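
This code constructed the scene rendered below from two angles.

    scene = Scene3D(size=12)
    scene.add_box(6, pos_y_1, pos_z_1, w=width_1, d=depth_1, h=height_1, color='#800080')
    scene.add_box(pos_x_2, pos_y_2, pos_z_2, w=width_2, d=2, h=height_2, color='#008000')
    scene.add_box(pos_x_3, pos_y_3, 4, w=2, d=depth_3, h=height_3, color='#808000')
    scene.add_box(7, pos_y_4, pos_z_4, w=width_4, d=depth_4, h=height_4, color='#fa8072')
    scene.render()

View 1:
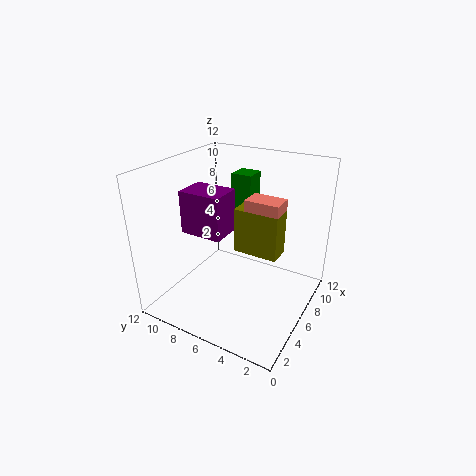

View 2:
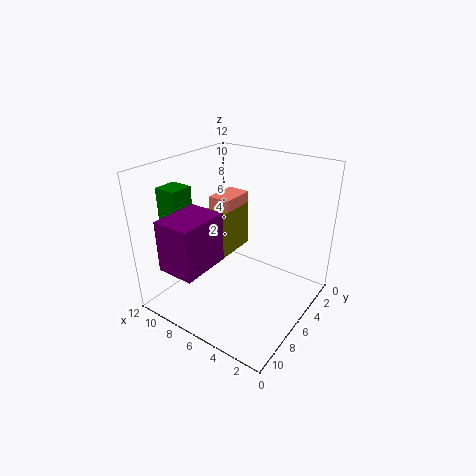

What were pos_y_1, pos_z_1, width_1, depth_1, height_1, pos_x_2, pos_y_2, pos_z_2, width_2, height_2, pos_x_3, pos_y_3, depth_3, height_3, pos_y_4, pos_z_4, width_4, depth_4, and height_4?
pos_y_1 = 8; pos_z_1 = 5; width_1 = 3; depth_1 = 4; height_1 = 4; pos_x_2 = 10; pos_y_2 = 7; pos_z_2 = 6; width_2 = 2; height_2 = 4; pos_x_3 = 7; pos_y_3 = 3; depth_3 = 4; height_3 = 4; pos_y_4 = 3; pos_z_4 = 5; width_4 = 2; depth_4 = 3; height_4 = 4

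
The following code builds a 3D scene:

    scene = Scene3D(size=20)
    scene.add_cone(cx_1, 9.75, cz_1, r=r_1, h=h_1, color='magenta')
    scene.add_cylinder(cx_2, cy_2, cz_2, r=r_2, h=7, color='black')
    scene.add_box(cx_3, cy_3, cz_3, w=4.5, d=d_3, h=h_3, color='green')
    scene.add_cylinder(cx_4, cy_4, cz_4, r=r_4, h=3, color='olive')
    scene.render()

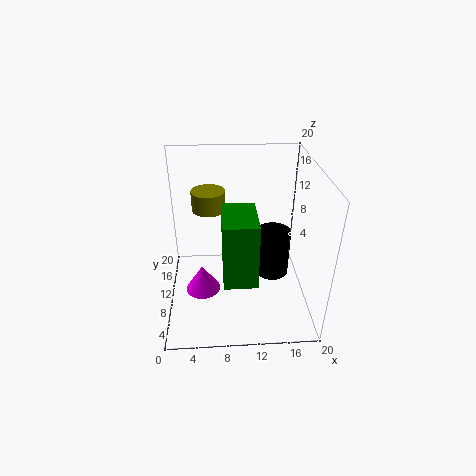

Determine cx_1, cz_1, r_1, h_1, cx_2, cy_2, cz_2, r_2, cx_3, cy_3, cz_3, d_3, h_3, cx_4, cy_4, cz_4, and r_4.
cx_1 = 4.75
cz_1 = 1.5
r_1 = 2.5
h_1 = 4
cx_2 = 15.25
cy_2 = 11.5
cz_2 = 3
r_2 = 2.5
cx_3 = 7.75
cy_3 = 4
cz_3 = 6
d_3 = 6.75
h_3 = 9
cx_4 = 6
cy_4 = 15.5
cz_4 = 11.75
r_4 = 2.5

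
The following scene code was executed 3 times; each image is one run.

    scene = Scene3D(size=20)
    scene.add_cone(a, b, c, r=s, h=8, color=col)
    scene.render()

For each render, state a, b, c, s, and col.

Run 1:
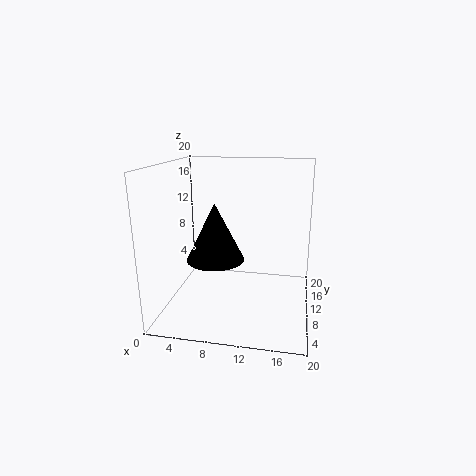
a = 7, b = 9, c = 7, s = 4, col = 'black'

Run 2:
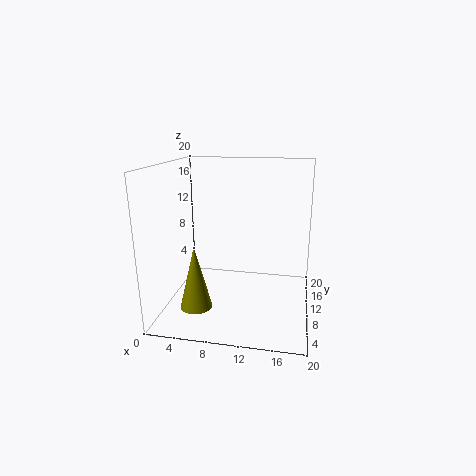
a = 6, b = 3, c = 3, s = 2, col = 'olive'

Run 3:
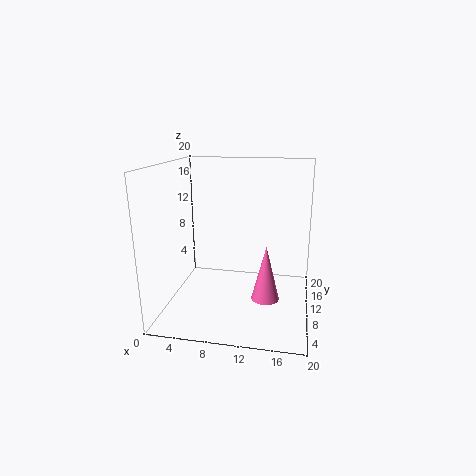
a = 14, b = 10, c = 1, s = 2, col = 'hotpink'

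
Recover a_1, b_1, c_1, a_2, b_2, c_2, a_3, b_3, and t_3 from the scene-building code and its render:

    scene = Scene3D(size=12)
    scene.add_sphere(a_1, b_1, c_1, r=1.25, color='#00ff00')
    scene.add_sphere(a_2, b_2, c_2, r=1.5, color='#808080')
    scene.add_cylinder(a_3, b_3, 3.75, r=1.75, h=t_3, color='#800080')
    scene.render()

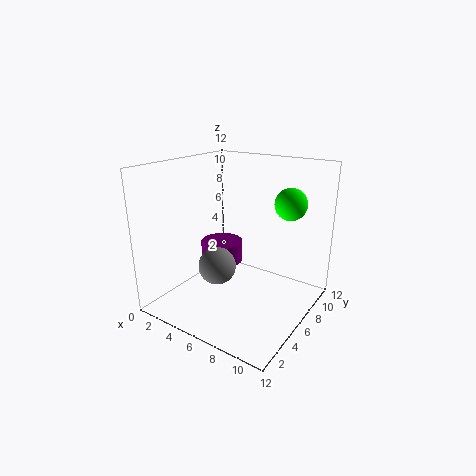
a_1 = 10
b_1 = 7.25
c_1 = 9.25
a_2 = 5.5
b_2 = 3.75
c_2 = 4.25
a_3 = 4.5
b_3 = 5.75
t_3 = 1.75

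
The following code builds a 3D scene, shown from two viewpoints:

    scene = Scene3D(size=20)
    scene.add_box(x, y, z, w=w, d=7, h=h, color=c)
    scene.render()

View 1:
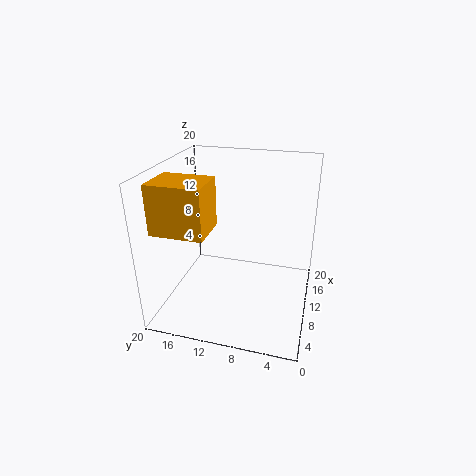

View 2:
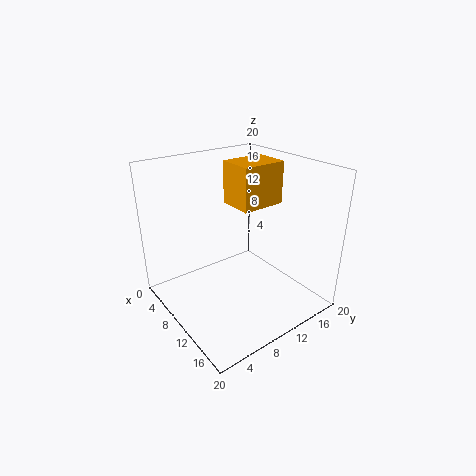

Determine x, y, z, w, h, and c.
x = 3; y = 12.5; z = 12.5; w = 5.5; h = 6.5; c = 'orange'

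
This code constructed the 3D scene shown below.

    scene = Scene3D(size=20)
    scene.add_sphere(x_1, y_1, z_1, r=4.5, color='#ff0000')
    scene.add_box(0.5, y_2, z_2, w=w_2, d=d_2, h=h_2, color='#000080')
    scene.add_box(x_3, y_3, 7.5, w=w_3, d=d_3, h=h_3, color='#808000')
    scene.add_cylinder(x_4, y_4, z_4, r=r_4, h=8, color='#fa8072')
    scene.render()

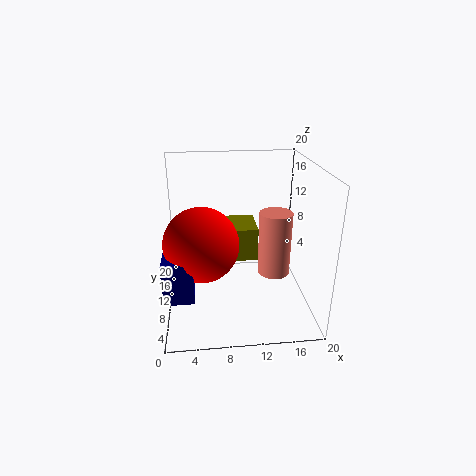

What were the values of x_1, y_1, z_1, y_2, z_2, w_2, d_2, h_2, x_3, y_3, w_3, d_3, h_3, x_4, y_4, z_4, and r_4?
x_1 = 5, y_1 = 4.5, z_1 = 12, y_2 = 0.5, z_2 = 6.5, w_2 = 3.5, d_2 = 3.5, h_2 = 5, x_3 = 7, y_3 = 8, w_3 = 5.5, d_3 = 5.5, h_3 = 4.5, x_4 = 14, y_4 = 5, z_4 = 7.5, r_4 = 2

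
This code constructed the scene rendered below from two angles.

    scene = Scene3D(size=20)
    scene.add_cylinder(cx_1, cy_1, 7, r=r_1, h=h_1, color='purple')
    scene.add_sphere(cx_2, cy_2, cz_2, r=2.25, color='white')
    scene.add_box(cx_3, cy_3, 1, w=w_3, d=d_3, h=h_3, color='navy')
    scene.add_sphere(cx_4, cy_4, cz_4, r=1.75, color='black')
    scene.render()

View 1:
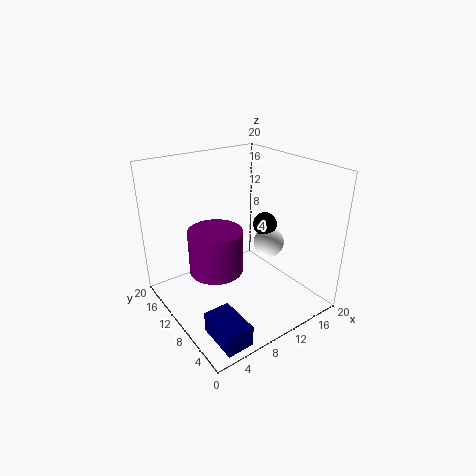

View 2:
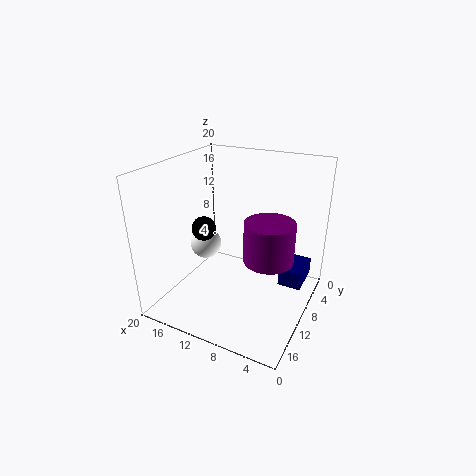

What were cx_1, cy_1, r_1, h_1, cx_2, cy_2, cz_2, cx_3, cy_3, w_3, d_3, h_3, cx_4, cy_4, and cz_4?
cx_1 = 5.75, cy_1 = 9, r_1 = 3.5, h_1 = 5.75, cx_2 = 15.5, cy_2 = 9.75, cz_2 = 7.75, cx_3 = 1.75, cy_3 = 0.25, w_3 = 3.5, d_3 = 5.5, h_3 = 2.75, cx_4 = 15.25, cy_4 = 10.5, cz_4 = 10.5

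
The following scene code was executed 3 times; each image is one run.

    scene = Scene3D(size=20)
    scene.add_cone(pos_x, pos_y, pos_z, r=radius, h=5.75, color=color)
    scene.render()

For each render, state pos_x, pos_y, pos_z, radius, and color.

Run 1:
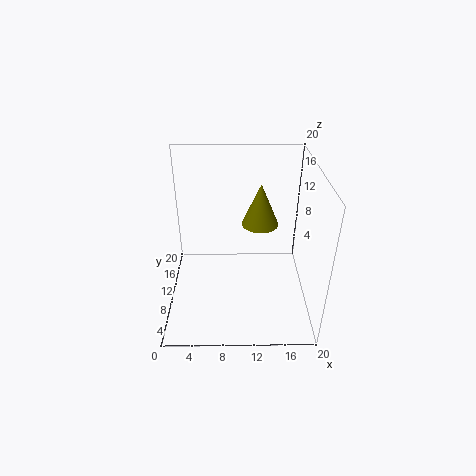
pos_x = 13, pos_y = 10.5, pos_z = 12, radius = 2.5, color = 'olive'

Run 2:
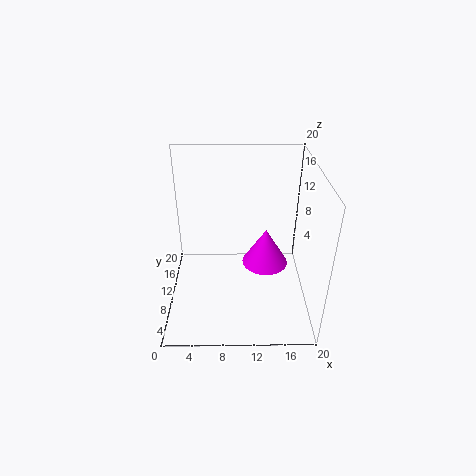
pos_x = 14.25, pos_y = 13.25, pos_z = 3.5, radius = 3.5, color = 'magenta'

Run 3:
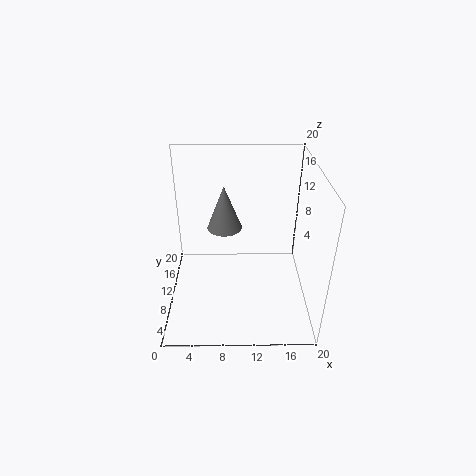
pos_x = 8.25, pos_y = 8.75, pos_z = 12.5, radius = 2.25, color = 'gray'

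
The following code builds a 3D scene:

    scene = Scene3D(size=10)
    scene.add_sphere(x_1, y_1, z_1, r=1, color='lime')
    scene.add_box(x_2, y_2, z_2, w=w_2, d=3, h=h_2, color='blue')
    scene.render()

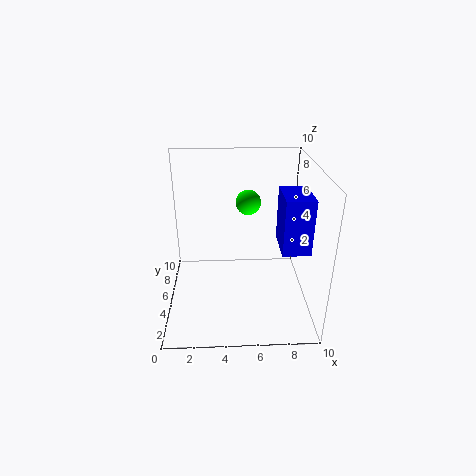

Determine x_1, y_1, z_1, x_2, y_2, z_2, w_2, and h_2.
x_1 = 6
y_1 = 9
z_1 = 6
x_2 = 8
y_2 = 4
z_2 = 4
w_2 = 2
h_2 = 4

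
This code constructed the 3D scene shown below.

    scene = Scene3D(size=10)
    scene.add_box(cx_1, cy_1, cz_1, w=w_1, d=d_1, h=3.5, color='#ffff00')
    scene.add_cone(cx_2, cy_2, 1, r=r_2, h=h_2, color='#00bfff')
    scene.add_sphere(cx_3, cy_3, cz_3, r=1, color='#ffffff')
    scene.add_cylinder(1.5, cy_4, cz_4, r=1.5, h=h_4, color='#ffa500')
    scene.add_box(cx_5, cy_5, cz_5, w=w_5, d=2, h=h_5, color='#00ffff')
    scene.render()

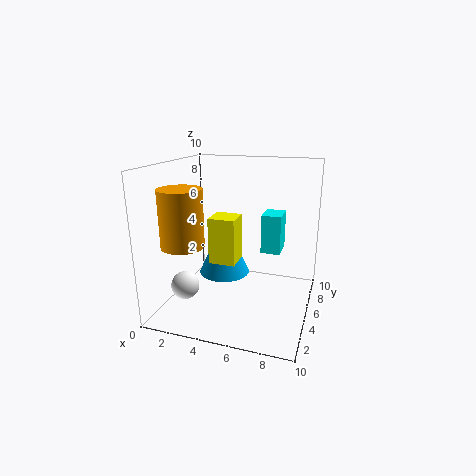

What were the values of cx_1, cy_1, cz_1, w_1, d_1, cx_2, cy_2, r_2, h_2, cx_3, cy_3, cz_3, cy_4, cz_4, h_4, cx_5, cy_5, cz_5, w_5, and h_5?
cx_1 = 2.5; cy_1 = 5.5; cz_1 = 2.5; w_1 = 2; d_1 = 2; cx_2 = 3; cy_2 = 7.5; r_2 = 2; h_2 = 4.5; cx_3 = 1.5; cy_3 = 3.5; cz_3 = 1.5; cy_4 = 3.5; cz_4 = 4.5; h_4 = 4; cx_5 = 6; cy_5 = 7.5; cz_5 = 3; w_5 = 1.5; h_5 = 3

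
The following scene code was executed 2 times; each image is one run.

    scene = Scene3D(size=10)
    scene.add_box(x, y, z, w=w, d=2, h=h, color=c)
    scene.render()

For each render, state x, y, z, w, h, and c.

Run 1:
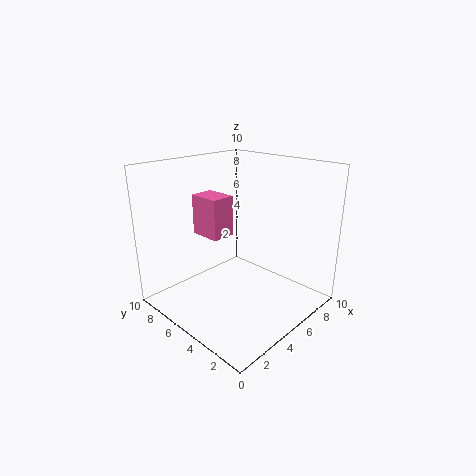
x = 2, y = 4, z = 6, w = 1.5, h = 2.5, c = 'hotpink'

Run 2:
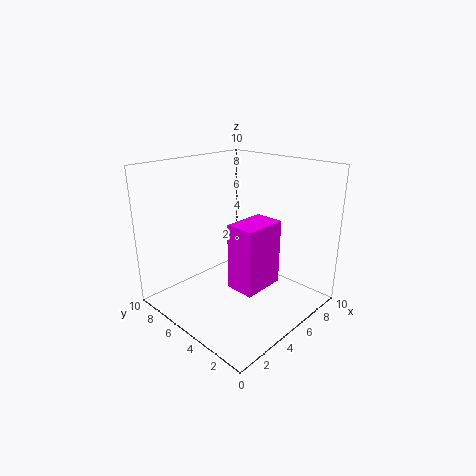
x = 3.5, y = 2.5, z = 2, w = 3, h = 4.5, c = 'magenta'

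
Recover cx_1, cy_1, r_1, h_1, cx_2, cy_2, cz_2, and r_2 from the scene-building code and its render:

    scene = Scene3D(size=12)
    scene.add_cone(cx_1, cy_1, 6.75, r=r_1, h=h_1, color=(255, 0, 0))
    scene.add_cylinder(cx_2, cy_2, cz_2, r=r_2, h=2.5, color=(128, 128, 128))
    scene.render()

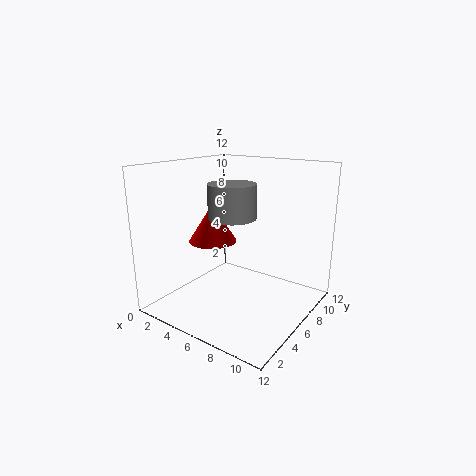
cx_1 = 6, cy_1 = 2.75, r_1 = 1.75, h_1 = 2.75, cx_2 = 7.25, cy_2 = 3.5, cz_2 = 8.5, r_2 = 1.75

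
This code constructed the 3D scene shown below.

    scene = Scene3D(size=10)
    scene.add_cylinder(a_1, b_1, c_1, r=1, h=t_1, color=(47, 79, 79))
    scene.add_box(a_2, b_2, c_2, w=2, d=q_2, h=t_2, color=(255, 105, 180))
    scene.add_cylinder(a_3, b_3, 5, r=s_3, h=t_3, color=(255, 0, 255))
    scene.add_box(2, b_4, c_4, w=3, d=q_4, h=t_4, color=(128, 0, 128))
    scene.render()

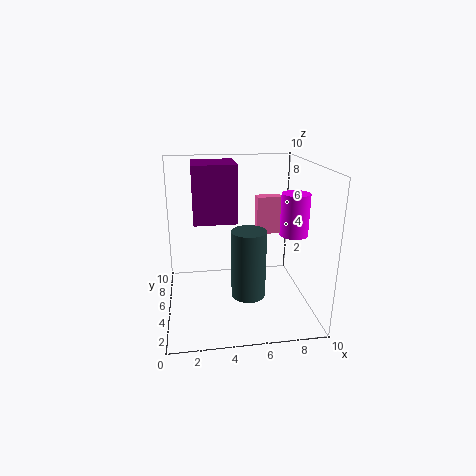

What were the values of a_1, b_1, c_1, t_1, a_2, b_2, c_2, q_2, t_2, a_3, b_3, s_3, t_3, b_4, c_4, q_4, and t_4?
a_1 = 5, b_1 = 1, c_1 = 3, t_1 = 4, a_2 = 7, b_2 = 8, c_2 = 4, q_2 = 1, t_2 = 3, a_3 = 9, b_3 = 5, s_3 = 1, t_3 = 3, b_4 = 5, c_4 = 6, q_4 = 3, t_4 = 4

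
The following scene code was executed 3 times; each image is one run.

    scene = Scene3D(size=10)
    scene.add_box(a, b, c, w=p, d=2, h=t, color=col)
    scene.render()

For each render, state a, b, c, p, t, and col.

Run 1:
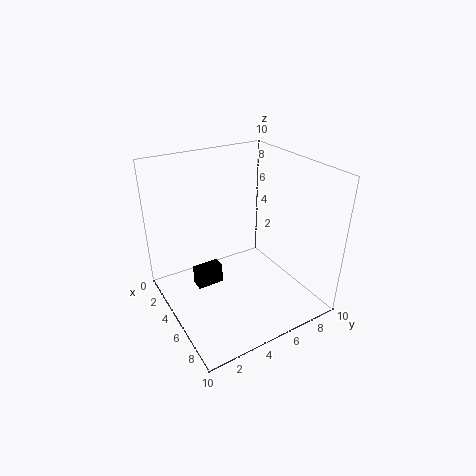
a = 2.5, b = 2.5, c = 0.5, p = 1, t = 1.5, col = 'black'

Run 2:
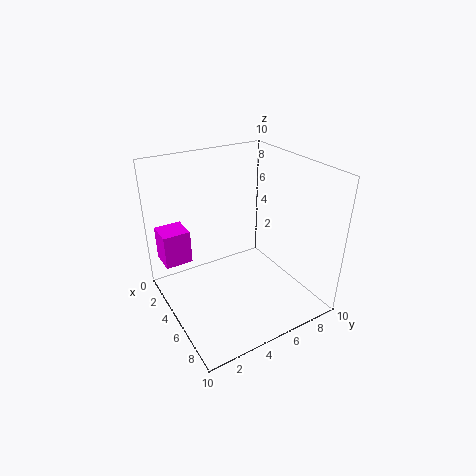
a = 0.5, b = 0.5, c = 2.5, p = 2, t = 2.5, col = 'magenta'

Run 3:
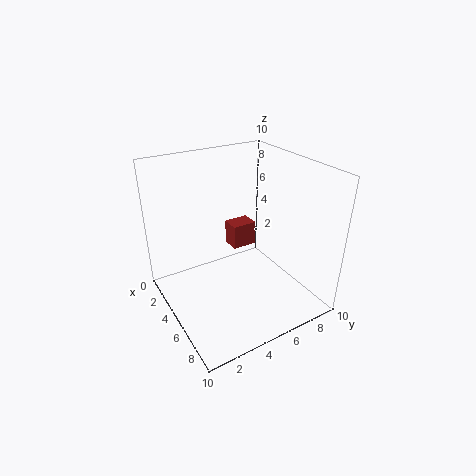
a = 0.5, b = 6.5, c = 2, p = 1.5, t = 2, col = 'brown'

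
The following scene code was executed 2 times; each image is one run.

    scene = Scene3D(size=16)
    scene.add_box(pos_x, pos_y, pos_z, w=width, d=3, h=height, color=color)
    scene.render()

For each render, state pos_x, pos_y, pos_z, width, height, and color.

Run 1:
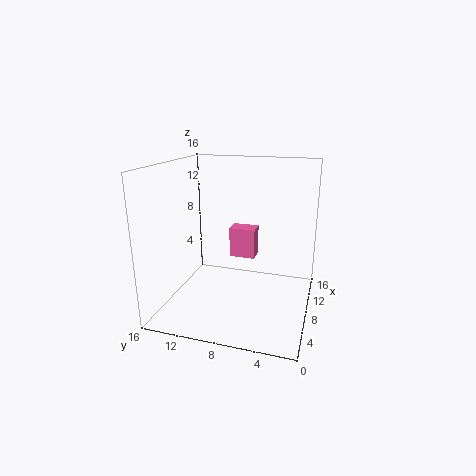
pos_x = 9.5
pos_y = 6.5
pos_z = 5
width = 2
height = 3.5
color = 'hotpink'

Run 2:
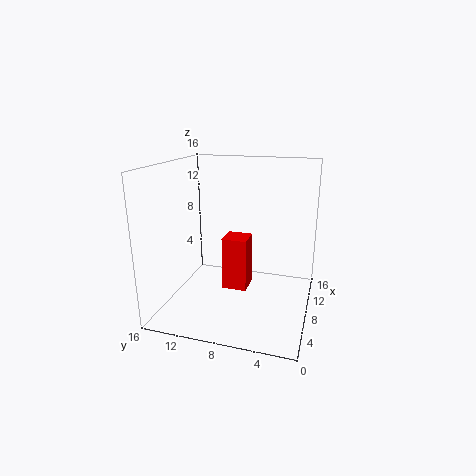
pos_x = 9.5
pos_y = 7.5
pos_z = 0.5
width = 3
height = 6.5
color = 'red'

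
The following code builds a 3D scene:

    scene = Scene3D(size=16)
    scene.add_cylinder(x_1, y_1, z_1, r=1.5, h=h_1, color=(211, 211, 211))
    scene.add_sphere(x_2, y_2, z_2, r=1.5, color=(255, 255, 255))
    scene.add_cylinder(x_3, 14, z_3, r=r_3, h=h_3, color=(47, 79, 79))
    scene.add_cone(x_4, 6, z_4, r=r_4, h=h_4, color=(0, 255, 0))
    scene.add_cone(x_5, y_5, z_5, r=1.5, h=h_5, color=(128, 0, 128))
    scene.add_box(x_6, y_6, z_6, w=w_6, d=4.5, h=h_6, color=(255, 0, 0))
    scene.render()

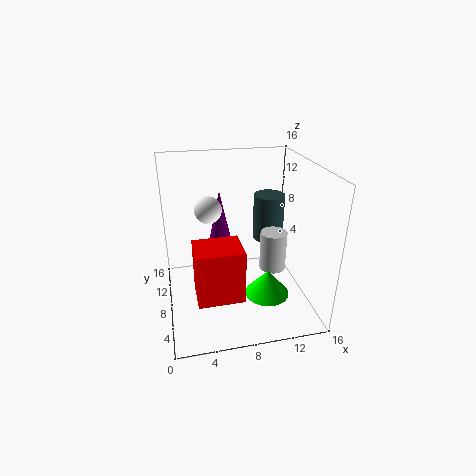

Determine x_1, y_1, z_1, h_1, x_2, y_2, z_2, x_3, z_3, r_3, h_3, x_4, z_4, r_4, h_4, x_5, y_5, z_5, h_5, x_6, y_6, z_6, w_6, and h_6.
x_1 = 12; y_1 = 7.5; z_1 = 4; h_1 = 4.5; x_2 = 5; y_2 = 9.5; z_2 = 11; x_3 = 13.5; z_3 = 4.5; r_3 = 2; h_3 = 6; x_4 = 11; z_4 = 1.5; r_4 = 2.5; h_4 = 3; x_5 = 7; y_5 = 14; z_5 = 4.5; h_5 = 7; x_6 = 3; y_6 = 6; z_6 = 0.5; w_6 = 5.5; h_6 = 6.5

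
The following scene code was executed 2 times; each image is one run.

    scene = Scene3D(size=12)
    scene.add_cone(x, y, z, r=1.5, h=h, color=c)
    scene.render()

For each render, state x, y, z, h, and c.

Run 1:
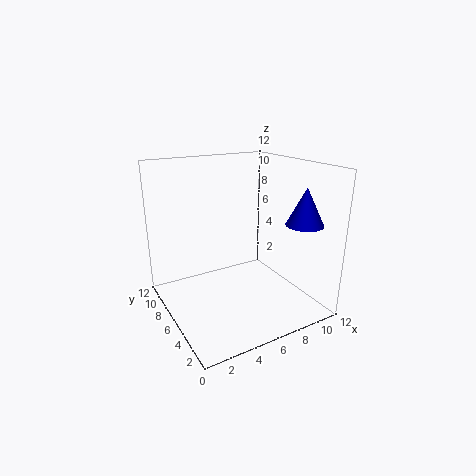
x = 10, y = 2.5, z = 7.5, h = 3, c = 'blue'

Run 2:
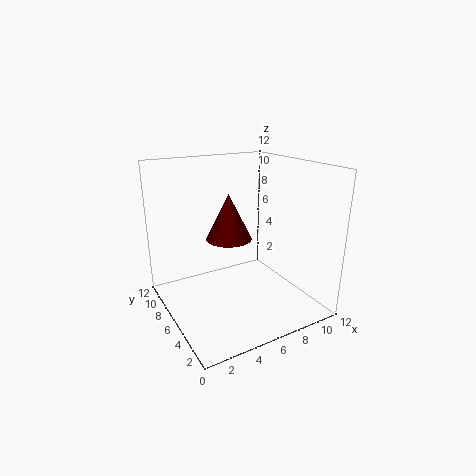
x = 3, y = 2, z = 8, h = 3, c = 'maroon'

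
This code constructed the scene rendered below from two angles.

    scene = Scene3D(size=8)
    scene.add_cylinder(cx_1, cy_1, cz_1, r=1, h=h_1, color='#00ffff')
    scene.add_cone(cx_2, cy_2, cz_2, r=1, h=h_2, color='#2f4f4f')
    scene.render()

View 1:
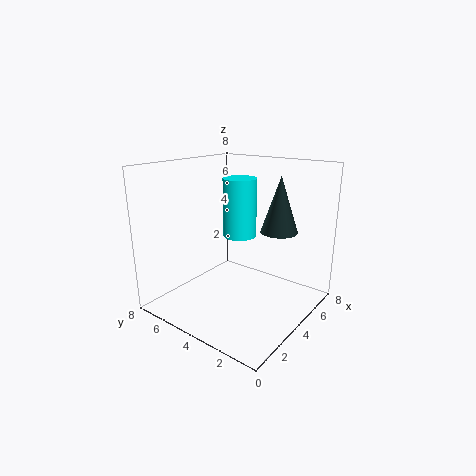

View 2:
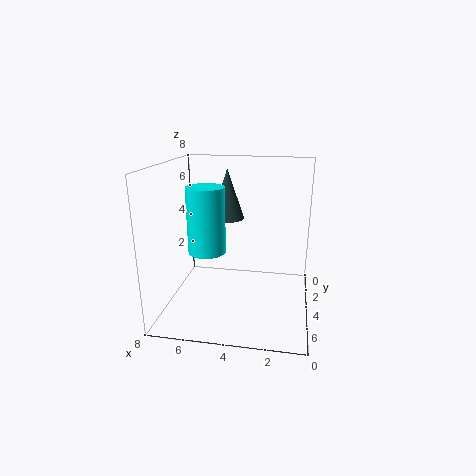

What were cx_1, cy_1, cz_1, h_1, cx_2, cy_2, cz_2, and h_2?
cx_1 = 5.5
cy_1 = 5
cz_1 = 3.5
h_1 = 3.5
cx_2 = 5
cy_2 = 2
cz_2 = 4.5
h_2 = 3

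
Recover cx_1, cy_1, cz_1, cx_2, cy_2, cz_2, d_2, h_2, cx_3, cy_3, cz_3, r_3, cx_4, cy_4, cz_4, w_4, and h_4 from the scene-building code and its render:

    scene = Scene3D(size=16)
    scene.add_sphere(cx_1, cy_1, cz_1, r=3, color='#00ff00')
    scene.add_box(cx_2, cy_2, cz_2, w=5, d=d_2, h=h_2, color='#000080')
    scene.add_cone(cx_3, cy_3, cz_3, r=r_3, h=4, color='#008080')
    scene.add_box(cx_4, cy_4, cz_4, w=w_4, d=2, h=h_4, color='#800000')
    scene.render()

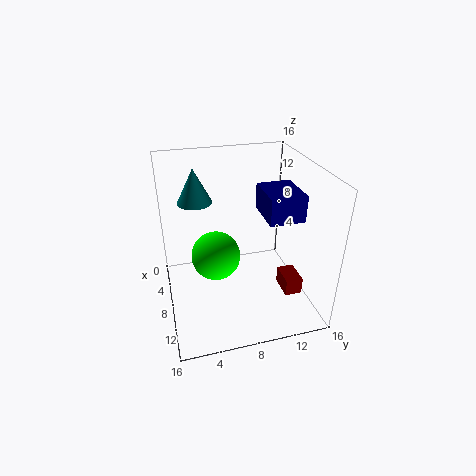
cx_1 = 5; cy_1 = 6; cz_1 = 4; cx_2 = 5; cy_2 = 11; cz_2 = 10; d_2 = 4; h_2 = 3; cx_3 = 4; cy_3 = 4; cz_3 = 11; r_3 = 2; cx_4 = 8; cy_4 = 13; cz_4 = 1; w_4 = 3; h_4 = 2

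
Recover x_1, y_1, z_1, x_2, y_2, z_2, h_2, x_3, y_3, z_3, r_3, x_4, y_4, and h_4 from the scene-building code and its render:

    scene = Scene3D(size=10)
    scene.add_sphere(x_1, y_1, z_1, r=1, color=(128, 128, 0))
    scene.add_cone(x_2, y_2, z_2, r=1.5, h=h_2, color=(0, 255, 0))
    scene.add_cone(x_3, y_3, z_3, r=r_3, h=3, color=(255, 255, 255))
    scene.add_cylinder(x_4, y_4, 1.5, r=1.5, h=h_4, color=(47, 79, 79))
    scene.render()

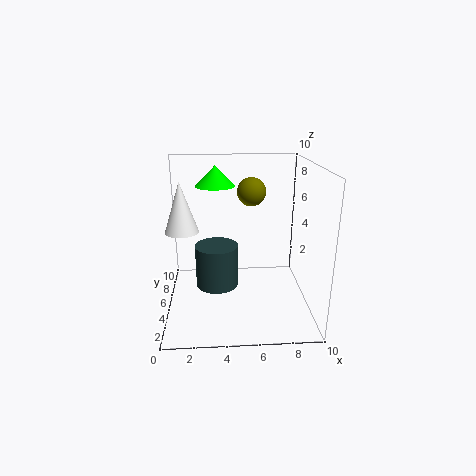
x_1 = 6
y_1 = 6
z_1 = 8
x_2 = 3.5
y_2 = 8
z_2 = 8
h_2 = 1.5
x_3 = 1.5
y_3 = 2.5
z_3 = 6.5
r_3 = 1
x_4 = 3.5
y_4 = 5
h_4 = 3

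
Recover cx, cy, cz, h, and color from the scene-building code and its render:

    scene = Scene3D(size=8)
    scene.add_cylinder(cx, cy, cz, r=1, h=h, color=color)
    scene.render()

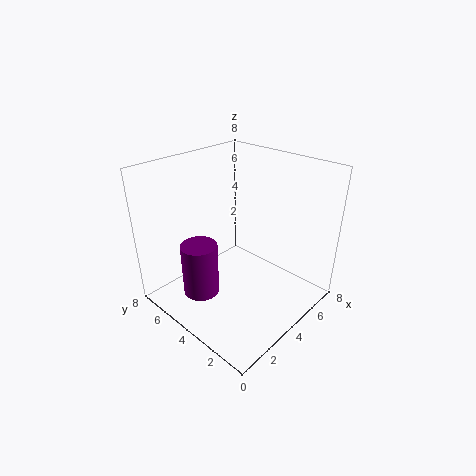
cx = 2, cy = 5, cz = 1, h = 3, color = 'purple'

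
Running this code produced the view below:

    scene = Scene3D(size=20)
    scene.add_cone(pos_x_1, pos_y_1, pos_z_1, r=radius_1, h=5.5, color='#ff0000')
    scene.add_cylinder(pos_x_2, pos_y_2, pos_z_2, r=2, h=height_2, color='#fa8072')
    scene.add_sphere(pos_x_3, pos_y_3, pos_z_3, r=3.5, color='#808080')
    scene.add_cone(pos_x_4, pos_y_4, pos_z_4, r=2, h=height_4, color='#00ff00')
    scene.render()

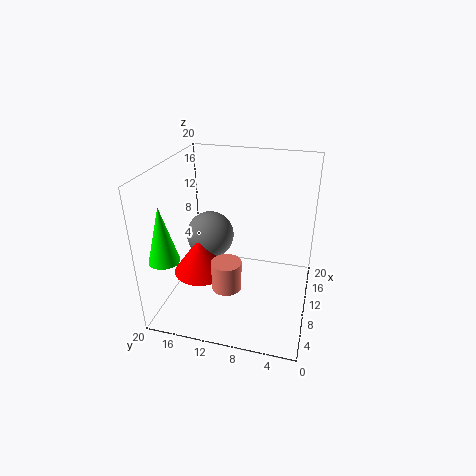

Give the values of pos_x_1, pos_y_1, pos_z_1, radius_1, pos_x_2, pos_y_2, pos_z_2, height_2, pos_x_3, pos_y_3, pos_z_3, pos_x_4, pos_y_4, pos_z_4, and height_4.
pos_x_1 = 9.5, pos_y_1 = 15.5, pos_z_1 = 4, radius_1 = 4, pos_x_2 = 6, pos_y_2 = 10.5, pos_z_2 = 4.5, height_2 = 4, pos_x_3 = 12.5, pos_y_3 = 15, pos_z_3 = 8.5, pos_x_4 = 3.5, pos_y_4 = 18, pos_z_4 = 9, height_4 = 7.5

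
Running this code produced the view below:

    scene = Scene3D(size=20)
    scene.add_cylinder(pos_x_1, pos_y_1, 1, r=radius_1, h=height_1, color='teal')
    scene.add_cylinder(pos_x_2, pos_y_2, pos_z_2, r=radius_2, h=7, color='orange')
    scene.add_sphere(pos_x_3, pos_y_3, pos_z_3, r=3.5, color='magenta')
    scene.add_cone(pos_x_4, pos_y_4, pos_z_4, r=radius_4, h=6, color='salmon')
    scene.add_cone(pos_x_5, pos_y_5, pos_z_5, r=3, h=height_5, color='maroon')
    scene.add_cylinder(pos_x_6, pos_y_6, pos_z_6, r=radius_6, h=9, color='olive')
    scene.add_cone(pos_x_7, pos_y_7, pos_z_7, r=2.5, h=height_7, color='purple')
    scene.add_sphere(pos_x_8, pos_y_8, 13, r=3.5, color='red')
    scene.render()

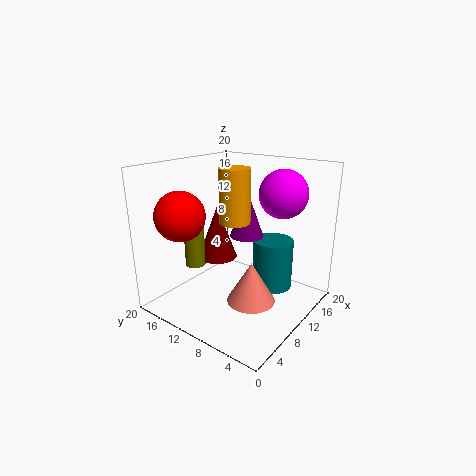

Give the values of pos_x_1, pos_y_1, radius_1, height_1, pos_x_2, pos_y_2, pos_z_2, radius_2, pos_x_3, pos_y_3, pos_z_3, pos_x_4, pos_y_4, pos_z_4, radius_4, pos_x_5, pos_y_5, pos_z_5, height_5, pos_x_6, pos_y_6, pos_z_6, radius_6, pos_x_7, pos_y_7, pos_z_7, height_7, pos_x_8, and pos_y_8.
pos_x_1 = 15.5
pos_y_1 = 7.5
radius_1 = 3
height_1 = 7.5
pos_x_2 = 8
pos_y_2 = 9
pos_z_2 = 13
radius_2 = 2
pos_x_3 = 16
pos_y_3 = 6.5
pos_z_3 = 15.5
pos_x_4 = 10.5
pos_y_4 = 8
pos_z_4 = 0.5
radius_4 = 3.5
pos_x_5 = 12
pos_y_5 = 15.5
pos_z_5 = 5
height_5 = 8
pos_x_6 = 8.5
pos_y_6 = 17
pos_z_6 = 4.5
radius_6 = 1.5
pos_x_7 = 13.5
pos_y_7 = 11
pos_z_7 = 9
height_7 = 7
pos_x_8 = 5.5
pos_y_8 = 16.5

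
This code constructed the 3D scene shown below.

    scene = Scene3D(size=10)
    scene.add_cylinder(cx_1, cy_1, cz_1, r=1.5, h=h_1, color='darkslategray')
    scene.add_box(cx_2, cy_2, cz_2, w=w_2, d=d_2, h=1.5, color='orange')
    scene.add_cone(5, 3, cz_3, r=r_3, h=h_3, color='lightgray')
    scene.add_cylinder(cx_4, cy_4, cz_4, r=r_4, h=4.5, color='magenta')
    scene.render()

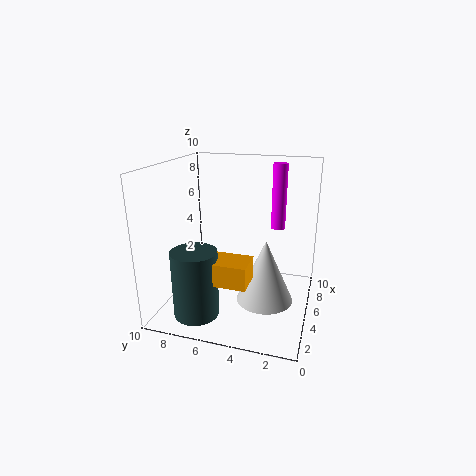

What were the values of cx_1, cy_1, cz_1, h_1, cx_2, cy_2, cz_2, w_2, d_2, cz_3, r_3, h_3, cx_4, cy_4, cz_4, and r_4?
cx_1 = 2
cy_1 = 7
cz_1 = 0.5
h_1 = 4.5
cx_2 = 1.5
cy_2 = 3.5
cz_2 = 3
w_2 = 2
d_2 = 3
cz_3 = 0.5
r_3 = 2
h_3 = 4.5
cx_4 = 6.5
cy_4 = 2.5
cz_4 = 5.5
r_4 = 0.5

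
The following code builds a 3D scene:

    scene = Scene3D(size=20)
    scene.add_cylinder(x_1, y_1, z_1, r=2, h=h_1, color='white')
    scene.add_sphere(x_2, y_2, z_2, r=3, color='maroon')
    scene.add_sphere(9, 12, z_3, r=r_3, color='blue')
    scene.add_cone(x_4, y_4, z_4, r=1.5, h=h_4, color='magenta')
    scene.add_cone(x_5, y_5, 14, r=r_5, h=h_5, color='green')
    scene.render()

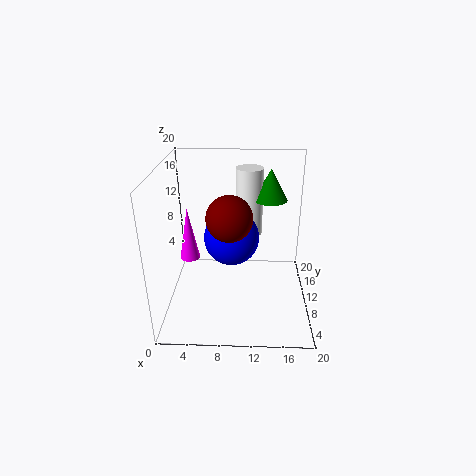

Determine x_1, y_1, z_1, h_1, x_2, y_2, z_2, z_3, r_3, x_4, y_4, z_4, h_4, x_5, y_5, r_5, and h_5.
x_1 = 11.5
y_1 = 15
z_1 = 8.5
h_1 = 10
x_2 = 9
y_2 = 7.5
z_2 = 14
z_3 = 9
r_3 = 4
x_4 = 2.5
y_4 = 13
z_4 = 5
h_4 = 8
x_5 = 14.5
y_5 = 14.5
r_5 = 2.5
h_5 = 4.5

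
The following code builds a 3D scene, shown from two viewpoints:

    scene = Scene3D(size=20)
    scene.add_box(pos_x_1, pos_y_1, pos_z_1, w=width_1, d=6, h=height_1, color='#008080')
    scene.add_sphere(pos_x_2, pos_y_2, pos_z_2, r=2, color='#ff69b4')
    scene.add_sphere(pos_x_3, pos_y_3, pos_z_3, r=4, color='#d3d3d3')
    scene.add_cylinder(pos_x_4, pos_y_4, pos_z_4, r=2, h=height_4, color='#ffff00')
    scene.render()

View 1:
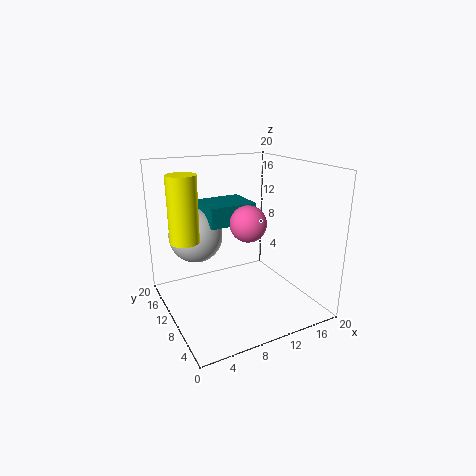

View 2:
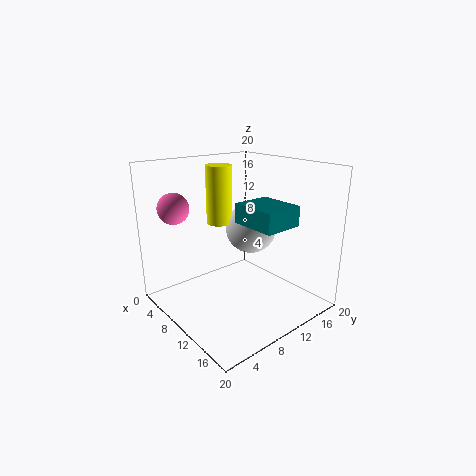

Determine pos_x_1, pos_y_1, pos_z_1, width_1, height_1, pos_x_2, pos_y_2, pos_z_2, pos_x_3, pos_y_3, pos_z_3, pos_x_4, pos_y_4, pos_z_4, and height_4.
pos_x_1 = 7
pos_y_1 = 12
pos_z_1 = 11
width_1 = 7
height_1 = 3
pos_x_2 = 7
pos_y_2 = 2
pos_z_2 = 15
pos_x_3 = 6
pos_y_3 = 16
pos_z_3 = 9
pos_x_4 = 3
pos_y_4 = 12
pos_z_4 = 10
height_4 = 9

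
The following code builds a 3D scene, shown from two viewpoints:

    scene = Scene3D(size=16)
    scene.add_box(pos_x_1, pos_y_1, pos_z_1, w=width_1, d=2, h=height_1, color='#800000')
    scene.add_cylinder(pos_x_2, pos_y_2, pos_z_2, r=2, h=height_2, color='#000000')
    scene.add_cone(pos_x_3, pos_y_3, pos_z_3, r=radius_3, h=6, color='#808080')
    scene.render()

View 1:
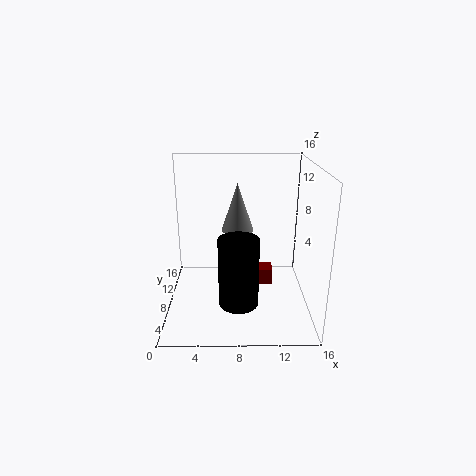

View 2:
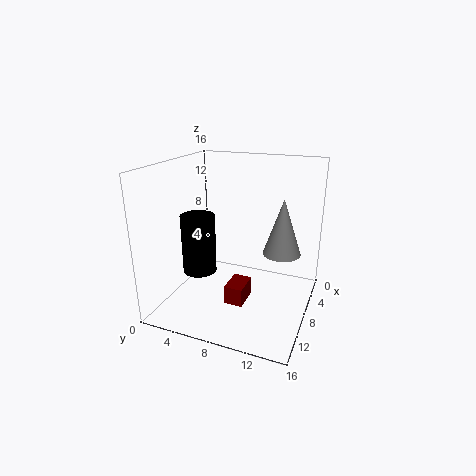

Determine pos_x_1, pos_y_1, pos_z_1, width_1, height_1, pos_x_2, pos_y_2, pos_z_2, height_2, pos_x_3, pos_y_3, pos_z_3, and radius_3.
pos_x_1 = 9, pos_y_1 = 8, pos_z_1 = 2, width_1 = 3, height_1 = 2, pos_x_2 = 8, pos_y_2 = 3, pos_z_2 = 3, height_2 = 7, pos_x_3 = 8, pos_y_3 = 13, pos_z_3 = 7, radius_3 = 2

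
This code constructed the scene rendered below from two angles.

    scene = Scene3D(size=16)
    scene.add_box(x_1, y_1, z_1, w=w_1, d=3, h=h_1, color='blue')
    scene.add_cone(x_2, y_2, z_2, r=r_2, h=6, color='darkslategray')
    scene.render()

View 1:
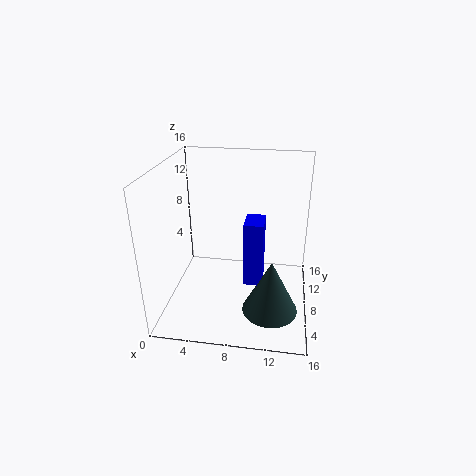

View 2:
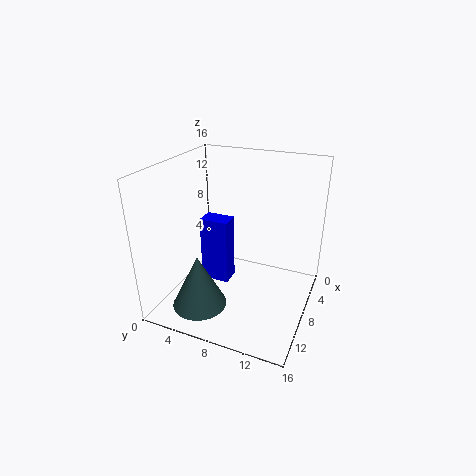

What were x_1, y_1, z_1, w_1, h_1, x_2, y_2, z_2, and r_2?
x_1 = 9, y_1 = 5, z_1 = 4, w_1 = 2, h_1 = 7, x_2 = 12, y_2 = 5, z_2 = 1, r_2 = 3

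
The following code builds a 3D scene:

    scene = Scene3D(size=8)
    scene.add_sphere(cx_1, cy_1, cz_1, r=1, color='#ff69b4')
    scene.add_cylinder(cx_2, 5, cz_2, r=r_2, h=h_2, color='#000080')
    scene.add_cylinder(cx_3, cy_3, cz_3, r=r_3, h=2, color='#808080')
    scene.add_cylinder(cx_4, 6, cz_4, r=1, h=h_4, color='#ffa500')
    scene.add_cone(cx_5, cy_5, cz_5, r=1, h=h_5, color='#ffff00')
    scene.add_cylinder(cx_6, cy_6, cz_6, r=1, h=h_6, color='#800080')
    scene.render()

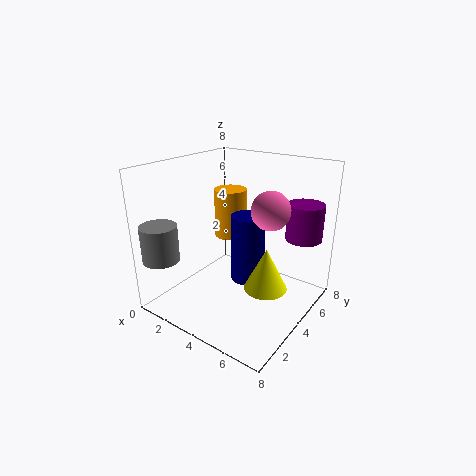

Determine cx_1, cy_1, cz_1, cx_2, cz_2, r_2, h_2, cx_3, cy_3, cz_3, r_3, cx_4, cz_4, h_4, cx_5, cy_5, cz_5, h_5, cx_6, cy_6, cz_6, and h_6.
cx_1 = 6; cy_1 = 4; cz_1 = 6; cx_2 = 4; cz_2 = 1; r_2 = 1; h_2 = 4; cx_3 = 1; cy_3 = 1; cz_3 = 3; r_3 = 1; cx_4 = 2; cz_4 = 3; h_4 = 3; cx_5 = 7; cy_5 = 2; cz_5 = 3; h_5 = 2; cx_6 = 7; cy_6 = 6; cz_6 = 4; h_6 = 2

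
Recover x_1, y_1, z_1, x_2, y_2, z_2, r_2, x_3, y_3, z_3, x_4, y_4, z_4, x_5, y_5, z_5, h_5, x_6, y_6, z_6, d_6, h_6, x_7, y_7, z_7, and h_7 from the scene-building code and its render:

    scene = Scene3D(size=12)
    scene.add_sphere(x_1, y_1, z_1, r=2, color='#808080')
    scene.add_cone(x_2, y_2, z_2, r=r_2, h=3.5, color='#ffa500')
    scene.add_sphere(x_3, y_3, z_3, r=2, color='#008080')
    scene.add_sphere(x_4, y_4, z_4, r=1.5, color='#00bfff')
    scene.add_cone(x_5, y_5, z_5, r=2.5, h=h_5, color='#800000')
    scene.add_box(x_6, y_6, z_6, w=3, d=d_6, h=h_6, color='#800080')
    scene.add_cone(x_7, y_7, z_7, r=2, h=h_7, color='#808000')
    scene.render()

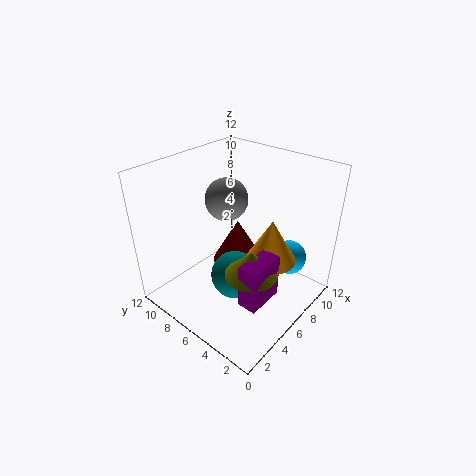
x_1 = 8.5; y_1 = 9.5; z_1 = 7.5; x_2 = 6.5; y_2 = 3; z_2 = 5; r_2 = 2; x_3 = 5; y_3 = 5.5; z_3 = 3; x_4 = 9.5; y_4 = 3; z_4 = 3.5; x_5 = 9.5; y_5 = 9; z_5 = 0.5; h_5 = 4.5; x_6 = 2.5; y_6 = 1.5; z_6 = 3; d_6 = 1.5; h_6 = 3.5; x_7 = 4; y_7 = 3; z_7 = 5; h_7 = 2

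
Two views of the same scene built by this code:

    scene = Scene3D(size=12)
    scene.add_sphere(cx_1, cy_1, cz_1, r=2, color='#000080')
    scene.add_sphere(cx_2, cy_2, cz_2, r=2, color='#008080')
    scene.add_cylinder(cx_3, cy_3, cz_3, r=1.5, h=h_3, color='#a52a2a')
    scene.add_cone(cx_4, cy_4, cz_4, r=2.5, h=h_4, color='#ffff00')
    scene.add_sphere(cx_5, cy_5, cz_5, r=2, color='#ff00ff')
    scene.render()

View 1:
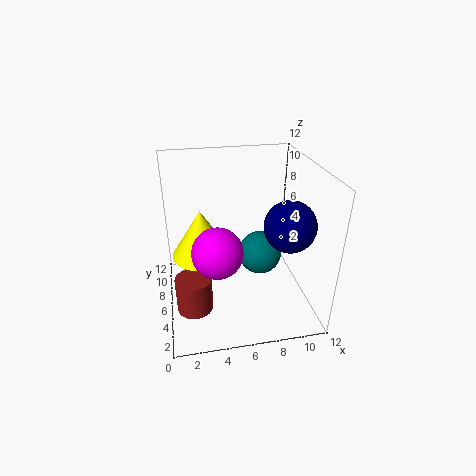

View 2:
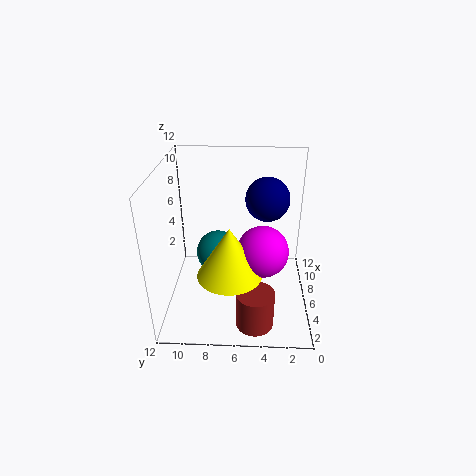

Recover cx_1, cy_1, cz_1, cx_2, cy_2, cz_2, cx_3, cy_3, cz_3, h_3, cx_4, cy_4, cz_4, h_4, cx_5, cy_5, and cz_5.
cx_1 = 9.5, cy_1 = 3.5, cz_1 = 8, cx_2 = 8.5, cy_2 = 8, cz_2 = 3, cx_3 = 2, cy_3 = 4.5, cz_3 = 0.5, h_3 = 3, cx_4 = 3, cy_4 = 6.5, cz_4 = 4.5, h_4 = 4, cx_5 = 4, cy_5 = 4, cz_5 = 6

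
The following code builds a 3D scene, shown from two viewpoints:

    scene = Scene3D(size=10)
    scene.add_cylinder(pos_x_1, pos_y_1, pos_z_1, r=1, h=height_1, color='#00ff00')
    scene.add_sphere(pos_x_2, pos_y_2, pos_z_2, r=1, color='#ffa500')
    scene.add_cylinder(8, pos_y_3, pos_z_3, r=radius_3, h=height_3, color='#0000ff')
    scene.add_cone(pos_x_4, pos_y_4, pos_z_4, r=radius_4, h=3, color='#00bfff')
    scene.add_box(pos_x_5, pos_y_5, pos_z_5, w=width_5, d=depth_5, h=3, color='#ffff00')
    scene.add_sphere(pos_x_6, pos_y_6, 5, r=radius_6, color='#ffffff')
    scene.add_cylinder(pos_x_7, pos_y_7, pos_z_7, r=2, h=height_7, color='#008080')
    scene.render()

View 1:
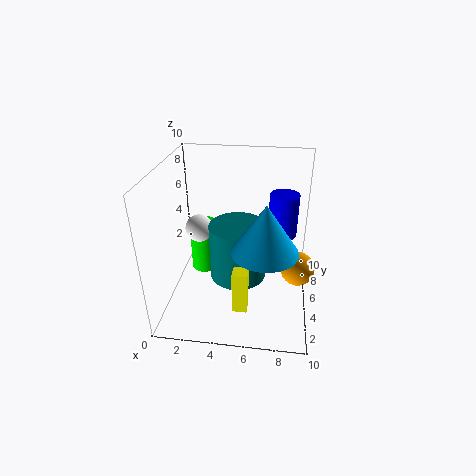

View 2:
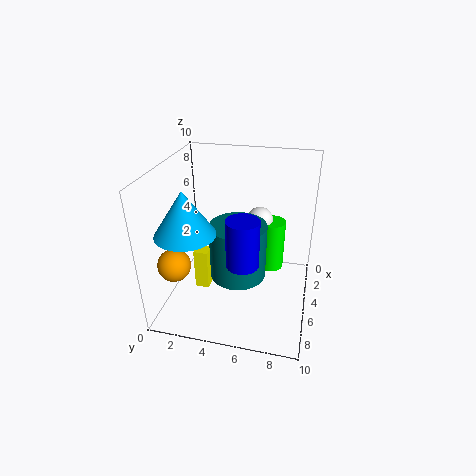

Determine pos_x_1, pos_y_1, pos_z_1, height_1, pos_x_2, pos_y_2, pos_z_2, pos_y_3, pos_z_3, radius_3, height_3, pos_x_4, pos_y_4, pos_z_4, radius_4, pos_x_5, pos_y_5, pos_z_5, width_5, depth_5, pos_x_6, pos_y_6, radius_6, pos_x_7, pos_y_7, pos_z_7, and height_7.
pos_x_1 = 2, pos_y_1 = 7, pos_z_1 = 1, height_1 = 4, pos_x_2 = 9, pos_y_2 = 2, pos_z_2 = 5, pos_y_3 = 6, pos_z_3 = 5, radius_3 = 1, height_3 = 3, pos_x_4 = 7, pos_y_4 = 2, pos_z_4 = 6, radius_4 = 2, pos_x_5 = 5, pos_y_5 = 2, pos_z_5 = 1, width_5 = 1, depth_5 = 1, pos_x_6 = 2, pos_y_6 = 6, radius_6 = 1, pos_x_7 = 5, pos_y_7 = 5, pos_z_7 = 2, height_7 = 4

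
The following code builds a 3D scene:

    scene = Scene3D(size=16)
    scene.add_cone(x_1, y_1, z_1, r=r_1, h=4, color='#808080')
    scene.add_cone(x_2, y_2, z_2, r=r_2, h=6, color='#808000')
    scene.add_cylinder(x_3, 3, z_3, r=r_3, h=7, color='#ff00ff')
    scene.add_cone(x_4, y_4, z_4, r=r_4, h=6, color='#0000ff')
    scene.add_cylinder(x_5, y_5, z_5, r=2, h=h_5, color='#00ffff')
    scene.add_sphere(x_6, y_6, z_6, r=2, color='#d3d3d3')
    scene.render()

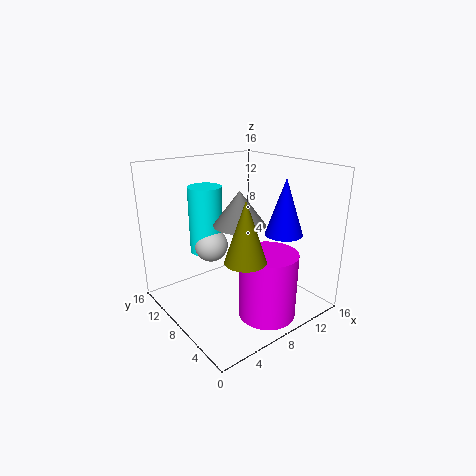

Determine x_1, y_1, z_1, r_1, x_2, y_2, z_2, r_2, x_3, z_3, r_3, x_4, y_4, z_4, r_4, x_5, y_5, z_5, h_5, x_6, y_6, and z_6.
x_1 = 9
y_1 = 9
z_1 = 9
r_1 = 3
x_2 = 5
y_2 = 3
z_2 = 8
r_2 = 2
x_3 = 8
z_3 = 1
r_3 = 3
x_4 = 11
y_4 = 4
z_4 = 9
r_4 = 2
x_5 = 7
y_5 = 13
z_5 = 5
h_5 = 8
x_6 = 7
y_6 = 12
z_6 = 6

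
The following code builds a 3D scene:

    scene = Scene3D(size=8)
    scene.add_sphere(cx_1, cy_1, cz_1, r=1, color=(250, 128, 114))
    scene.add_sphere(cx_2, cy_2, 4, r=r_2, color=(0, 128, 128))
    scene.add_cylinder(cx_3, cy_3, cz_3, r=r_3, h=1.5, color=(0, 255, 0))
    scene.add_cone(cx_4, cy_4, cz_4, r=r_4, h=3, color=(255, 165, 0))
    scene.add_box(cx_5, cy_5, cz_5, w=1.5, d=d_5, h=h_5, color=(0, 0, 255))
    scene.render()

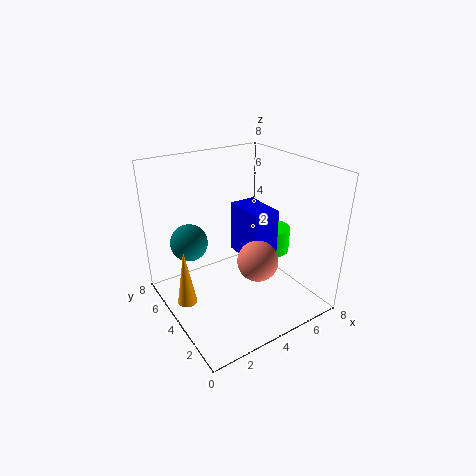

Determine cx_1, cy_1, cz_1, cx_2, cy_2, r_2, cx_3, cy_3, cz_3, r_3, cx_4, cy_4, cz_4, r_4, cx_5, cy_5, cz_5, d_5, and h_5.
cx_1 = 3.5
cy_1 = 1.5
cz_1 = 4
cx_2 = 1.5
cy_2 = 5
r_2 = 1
cx_3 = 6.5
cy_3 = 4
cz_3 = 2.5
r_3 = 1
cx_4 = 0.5
cy_4 = 3.5
cz_4 = 1.5
r_4 = 0.5
cx_5 = 4.5
cy_5 = 3
cz_5 = 2.5
d_5 = 2.5
h_5 = 3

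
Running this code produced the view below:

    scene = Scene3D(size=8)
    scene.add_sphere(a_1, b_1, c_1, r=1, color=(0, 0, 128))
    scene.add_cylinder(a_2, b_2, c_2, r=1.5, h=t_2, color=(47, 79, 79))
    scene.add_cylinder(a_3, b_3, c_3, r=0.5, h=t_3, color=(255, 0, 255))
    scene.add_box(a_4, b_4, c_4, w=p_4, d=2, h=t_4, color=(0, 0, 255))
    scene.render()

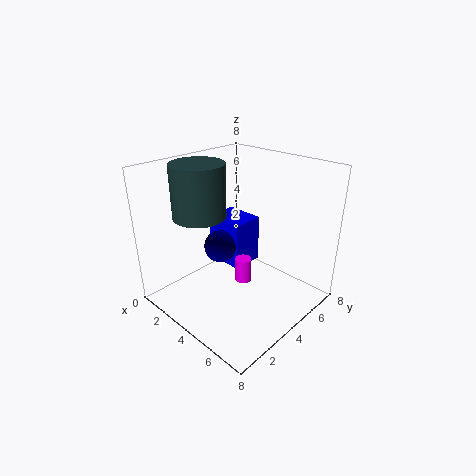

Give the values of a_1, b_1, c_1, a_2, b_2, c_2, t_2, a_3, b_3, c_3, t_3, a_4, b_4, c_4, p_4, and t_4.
a_1 = 2
b_1 = 4.5
c_1 = 2.5
a_2 = 2
b_2 = 3
c_2 = 5
t_2 = 3
a_3 = 3.5
b_3 = 5
c_3 = 0.5
t_3 = 1.5
a_4 = 0.5
b_4 = 5
c_4 = 1
p_4 = 2.5
t_4 = 3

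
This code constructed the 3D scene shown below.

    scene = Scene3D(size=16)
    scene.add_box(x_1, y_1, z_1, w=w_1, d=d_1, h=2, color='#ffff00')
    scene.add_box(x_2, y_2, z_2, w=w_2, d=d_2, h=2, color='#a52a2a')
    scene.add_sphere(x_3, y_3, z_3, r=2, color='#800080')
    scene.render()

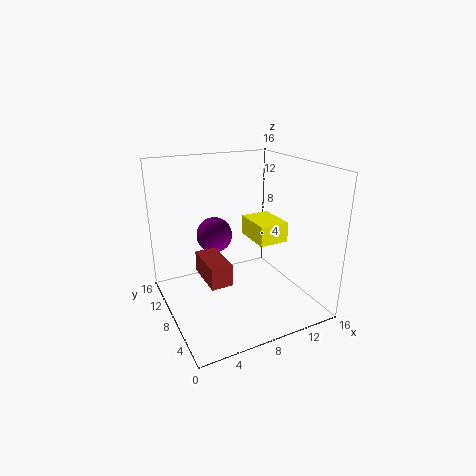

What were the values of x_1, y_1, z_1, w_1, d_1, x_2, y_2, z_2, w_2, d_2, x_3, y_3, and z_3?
x_1 = 8
y_1 = 3
z_1 = 9
w_1 = 3
d_1 = 4
x_2 = 2
y_2 = 1
z_2 = 7
w_2 = 2
d_2 = 4
x_3 = 6
y_3 = 10
z_3 = 8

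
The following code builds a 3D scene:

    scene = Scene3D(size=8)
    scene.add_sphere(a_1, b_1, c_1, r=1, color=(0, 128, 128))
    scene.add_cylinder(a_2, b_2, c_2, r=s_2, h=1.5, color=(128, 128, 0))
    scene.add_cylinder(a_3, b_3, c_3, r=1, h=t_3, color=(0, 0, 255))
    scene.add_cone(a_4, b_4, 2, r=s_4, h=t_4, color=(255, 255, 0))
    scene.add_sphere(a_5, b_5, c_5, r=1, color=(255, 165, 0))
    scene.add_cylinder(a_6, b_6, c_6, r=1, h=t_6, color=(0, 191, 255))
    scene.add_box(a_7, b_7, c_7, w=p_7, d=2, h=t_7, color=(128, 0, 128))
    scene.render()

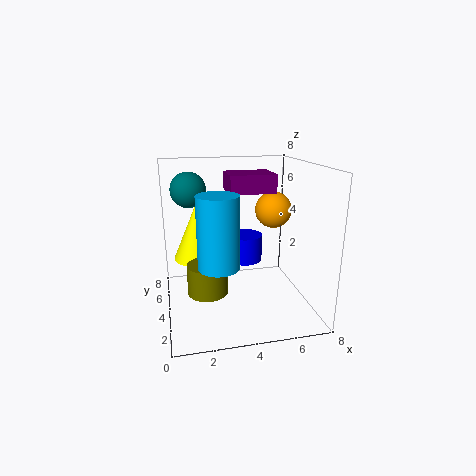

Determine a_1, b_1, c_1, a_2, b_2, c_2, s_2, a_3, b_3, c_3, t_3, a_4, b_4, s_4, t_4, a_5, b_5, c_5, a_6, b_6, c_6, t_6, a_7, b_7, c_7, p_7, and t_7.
a_1 = 1.5
b_1 = 5.5
c_1 = 6.5
a_2 = 2
b_2 = 2
c_2 = 2
s_2 = 1
a_3 = 4.5
b_3 = 4.5
c_3 = 2.5
t_3 = 1.5
a_4 = 2
b_4 = 6.5
s_4 = 1.5
t_4 = 3.5
a_5 = 6
b_5 = 4
c_5 = 5.5
a_6 = 2.5
b_6 = 1.5
c_6 = 3.5
t_6 = 3.5
a_7 = 3.5
b_7 = 3.5
c_7 = 6.5
p_7 = 2.5
t_7 = 1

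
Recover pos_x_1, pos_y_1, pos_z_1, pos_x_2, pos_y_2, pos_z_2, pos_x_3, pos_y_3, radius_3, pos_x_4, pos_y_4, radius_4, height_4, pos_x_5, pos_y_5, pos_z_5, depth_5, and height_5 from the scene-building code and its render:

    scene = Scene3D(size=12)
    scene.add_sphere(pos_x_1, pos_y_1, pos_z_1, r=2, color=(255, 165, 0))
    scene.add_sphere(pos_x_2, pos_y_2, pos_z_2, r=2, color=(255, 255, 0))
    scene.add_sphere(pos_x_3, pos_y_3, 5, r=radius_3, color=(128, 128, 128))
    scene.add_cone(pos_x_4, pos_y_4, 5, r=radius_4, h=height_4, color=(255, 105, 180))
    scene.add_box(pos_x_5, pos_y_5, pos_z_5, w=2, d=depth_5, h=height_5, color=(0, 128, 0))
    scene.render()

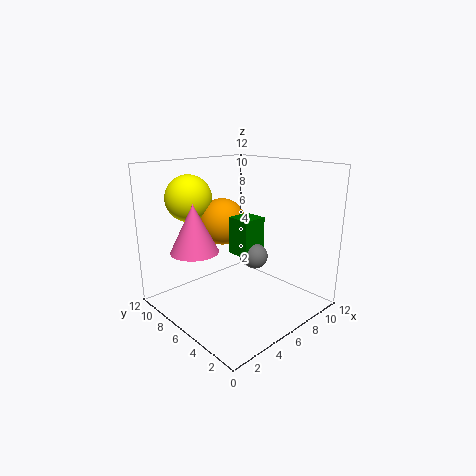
pos_x_1 = 6, pos_y_1 = 8, pos_z_1 = 7, pos_x_2 = 4, pos_y_2 = 10, pos_z_2 = 9, pos_x_3 = 6, pos_y_3 = 4, radius_3 = 1, pos_x_4 = 3, pos_y_4 = 8, radius_4 = 2, height_4 = 4, pos_x_5 = 5, pos_y_5 = 4, pos_z_5 = 5, depth_5 = 2, height_5 = 3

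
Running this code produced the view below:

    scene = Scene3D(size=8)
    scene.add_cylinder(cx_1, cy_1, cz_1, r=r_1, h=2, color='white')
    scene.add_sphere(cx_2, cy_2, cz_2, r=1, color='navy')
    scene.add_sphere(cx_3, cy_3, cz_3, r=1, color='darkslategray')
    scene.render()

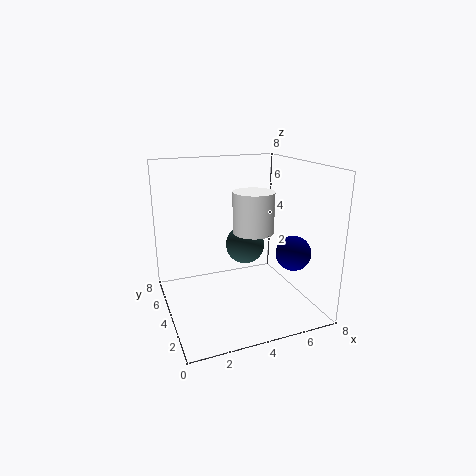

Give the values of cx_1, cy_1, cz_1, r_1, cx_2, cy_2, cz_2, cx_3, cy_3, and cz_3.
cx_1 = 4, cy_1 = 2, cz_1 = 5, r_1 = 1, cx_2 = 7, cy_2 = 3, cz_2 = 3, cx_3 = 4, cy_3 = 3, cz_3 = 4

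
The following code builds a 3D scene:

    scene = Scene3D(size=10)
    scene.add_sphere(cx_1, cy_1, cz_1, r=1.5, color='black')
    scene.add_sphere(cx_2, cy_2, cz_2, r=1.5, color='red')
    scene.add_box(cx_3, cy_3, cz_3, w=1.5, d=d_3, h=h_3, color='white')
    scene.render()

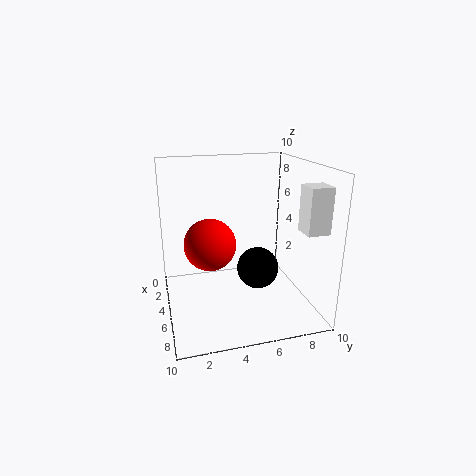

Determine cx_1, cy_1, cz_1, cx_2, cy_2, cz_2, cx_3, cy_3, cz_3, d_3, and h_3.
cx_1 = 5, cy_1 = 6.5, cz_1 = 2.5, cx_2 = 8, cy_2 = 2.5, cz_2 = 6, cx_3 = 7, cy_3 = 8.5, cz_3 = 6, d_3 = 1.5, h_3 = 3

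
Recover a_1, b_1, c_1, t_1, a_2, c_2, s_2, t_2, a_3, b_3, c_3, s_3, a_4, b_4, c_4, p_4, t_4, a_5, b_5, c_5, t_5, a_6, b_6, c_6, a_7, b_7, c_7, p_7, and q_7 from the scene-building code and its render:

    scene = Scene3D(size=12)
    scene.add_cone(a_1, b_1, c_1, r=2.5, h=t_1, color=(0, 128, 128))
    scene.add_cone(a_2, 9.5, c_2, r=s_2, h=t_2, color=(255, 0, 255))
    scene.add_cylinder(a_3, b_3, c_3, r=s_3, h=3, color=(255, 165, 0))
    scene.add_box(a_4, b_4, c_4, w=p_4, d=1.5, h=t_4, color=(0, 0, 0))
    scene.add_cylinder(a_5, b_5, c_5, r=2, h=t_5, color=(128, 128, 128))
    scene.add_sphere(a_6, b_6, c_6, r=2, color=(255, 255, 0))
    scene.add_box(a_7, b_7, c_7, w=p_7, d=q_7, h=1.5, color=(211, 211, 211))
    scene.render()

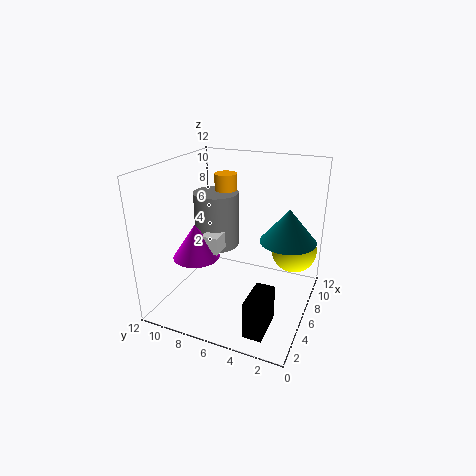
a_1 = 9; b_1 = 2.5; c_1 = 5; t_1 = 3; a_2 = 5; c_2 = 4; s_2 = 2; t_2 = 3; a_3 = 9; b_3 = 8.5; c_3 = 7.5; s_3 = 1; a_4 = 1; b_4 = 2; c_4 = 0.5; p_4 = 3; t_4 = 3; a_5 = 8; b_5 = 9; c_5 = 4; t_5 = 5; a_6 = 9.5; b_6 = 2; c_6 = 4; a_7 = 5; b_7 = 7.5; c_7 = 4.5; p_7 = 3.5; q_7 = 1.5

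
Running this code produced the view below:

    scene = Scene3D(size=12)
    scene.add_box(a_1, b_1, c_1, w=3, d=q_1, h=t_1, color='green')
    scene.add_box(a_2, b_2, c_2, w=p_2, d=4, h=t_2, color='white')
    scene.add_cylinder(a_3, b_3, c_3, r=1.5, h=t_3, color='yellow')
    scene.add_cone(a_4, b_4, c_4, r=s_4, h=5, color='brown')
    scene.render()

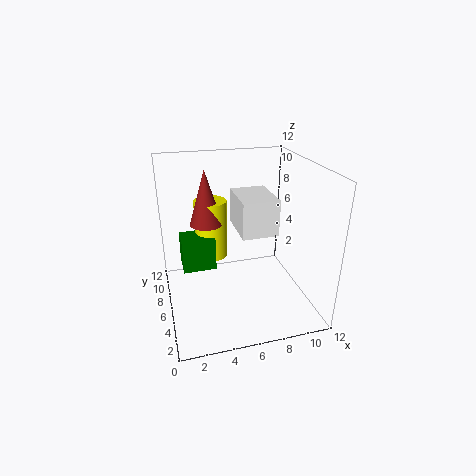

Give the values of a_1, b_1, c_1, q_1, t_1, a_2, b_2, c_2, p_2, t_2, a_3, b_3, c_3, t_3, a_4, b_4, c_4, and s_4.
a_1 = 1.5; b_1 = 8; c_1 = 2; q_1 = 2.5; t_1 = 3; a_2 = 6; b_2 = 4.5; c_2 = 6.5; p_2 = 3; t_2 = 3; a_3 = 4.5; b_3 = 10; c_3 = 2.5; t_3 = 5.5; a_4 = 4; b_4 = 9.5; c_4 = 6; s_4 = 1.5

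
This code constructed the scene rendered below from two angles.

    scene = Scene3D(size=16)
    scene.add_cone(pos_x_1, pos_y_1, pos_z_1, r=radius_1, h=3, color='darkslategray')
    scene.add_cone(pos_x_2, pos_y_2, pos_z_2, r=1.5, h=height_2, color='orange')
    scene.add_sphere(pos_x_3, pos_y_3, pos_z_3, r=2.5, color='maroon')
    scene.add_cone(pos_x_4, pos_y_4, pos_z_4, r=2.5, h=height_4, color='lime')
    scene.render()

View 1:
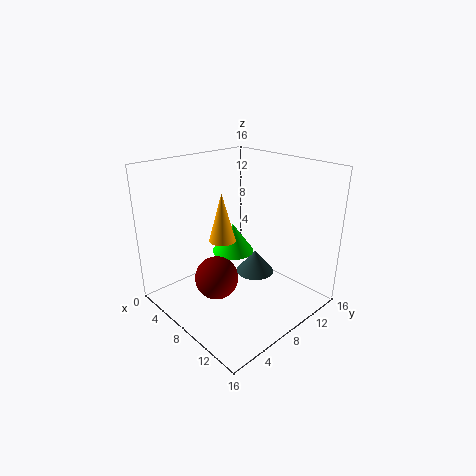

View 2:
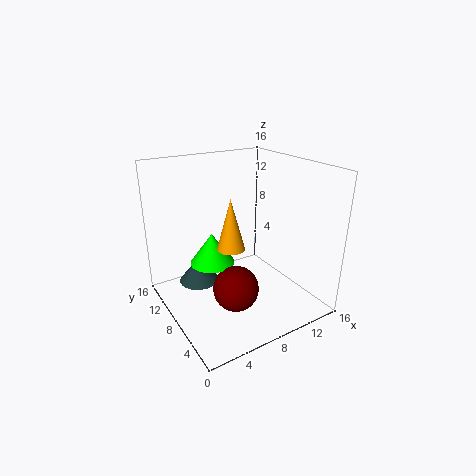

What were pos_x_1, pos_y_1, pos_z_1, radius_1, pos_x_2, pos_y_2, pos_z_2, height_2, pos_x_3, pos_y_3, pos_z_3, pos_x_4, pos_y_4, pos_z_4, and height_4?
pos_x_1 = 5.5
pos_y_1 = 13.5
pos_z_1 = 0.5
radius_1 = 2.5
pos_x_2 = 6.5
pos_y_2 = 7
pos_z_2 = 7.5
height_2 = 5.5
pos_x_3 = 6.5
pos_y_3 = 6
pos_z_3 = 3
pos_x_4 = 5.5
pos_y_4 = 9.5
pos_z_4 = 5
height_4 = 3.5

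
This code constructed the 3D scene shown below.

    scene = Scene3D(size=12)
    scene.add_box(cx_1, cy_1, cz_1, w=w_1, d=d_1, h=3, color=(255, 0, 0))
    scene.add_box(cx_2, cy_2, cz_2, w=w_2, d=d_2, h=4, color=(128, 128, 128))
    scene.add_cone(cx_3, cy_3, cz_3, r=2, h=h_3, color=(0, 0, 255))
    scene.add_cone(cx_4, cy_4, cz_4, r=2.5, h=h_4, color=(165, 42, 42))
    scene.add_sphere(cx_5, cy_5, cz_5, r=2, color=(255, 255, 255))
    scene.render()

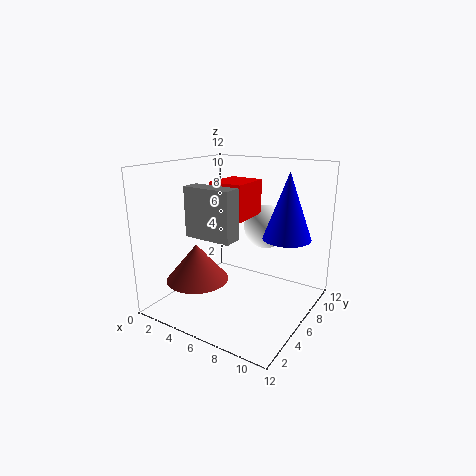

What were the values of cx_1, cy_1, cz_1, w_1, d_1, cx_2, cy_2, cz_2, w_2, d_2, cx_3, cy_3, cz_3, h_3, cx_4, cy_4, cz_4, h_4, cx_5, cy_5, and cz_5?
cx_1 = 3.5
cy_1 = 5.5
cz_1 = 7.5
w_1 = 3
d_1 = 3.5
cx_2 = 3
cy_2 = 3
cz_2 = 6.5
w_2 = 4
d_2 = 1.5
cx_3 = 9.5
cy_3 = 8
cz_3 = 6
h_3 = 5.5
cx_4 = 4
cy_4 = 3
cz_4 = 3
h_4 = 3
cx_5 = 6.5
cy_5 = 10
cz_5 = 6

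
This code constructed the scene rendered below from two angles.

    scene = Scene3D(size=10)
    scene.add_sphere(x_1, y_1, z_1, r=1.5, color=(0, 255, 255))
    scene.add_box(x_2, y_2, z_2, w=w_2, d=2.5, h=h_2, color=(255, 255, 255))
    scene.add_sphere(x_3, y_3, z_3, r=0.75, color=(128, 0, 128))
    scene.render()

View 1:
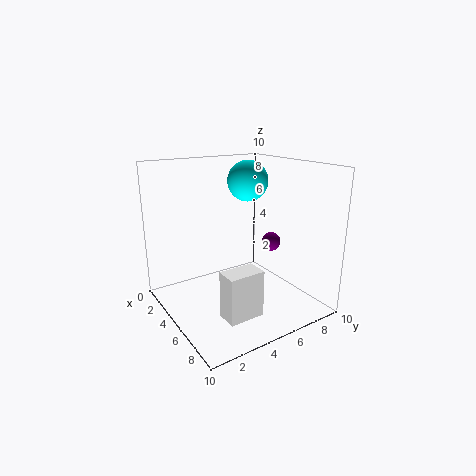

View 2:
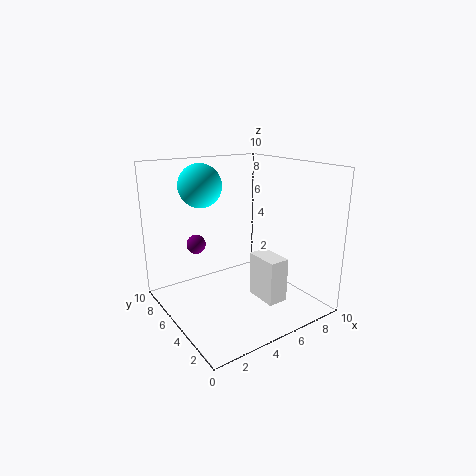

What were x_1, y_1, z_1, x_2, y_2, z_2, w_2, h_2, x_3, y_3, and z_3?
x_1 = 3.25, y_1 = 7, z_1 = 8.5, x_2 = 6.25, y_2 = 2.75, z_2 = 0.25, w_2 = 1.5, h_2 = 3.25, x_3 = 3.75, y_3 = 9, z_3 = 3.5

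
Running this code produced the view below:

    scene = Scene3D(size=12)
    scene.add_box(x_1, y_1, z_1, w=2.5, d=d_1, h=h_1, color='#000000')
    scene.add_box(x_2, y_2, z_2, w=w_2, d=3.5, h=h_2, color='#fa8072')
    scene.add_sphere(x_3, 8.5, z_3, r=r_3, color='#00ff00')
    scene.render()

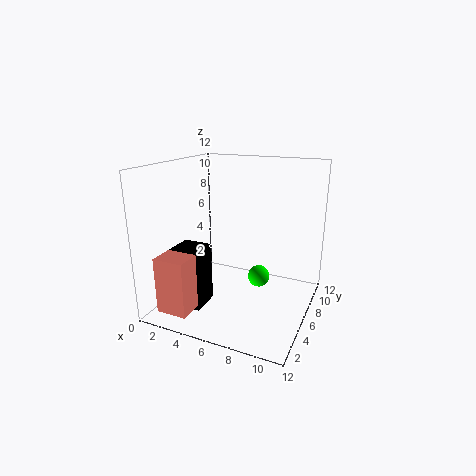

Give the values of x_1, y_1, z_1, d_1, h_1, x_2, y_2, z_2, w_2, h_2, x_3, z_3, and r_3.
x_1 = 1.5, y_1 = 2.5, z_1 = 0.5, d_1 = 2.5, h_1 = 5, x_2 = 1.5, y_2 = 0.5, z_2 = 1, w_2 = 2.5, h_2 = 4.5, x_3 = 7, z_3 = 1.5, r_3 = 1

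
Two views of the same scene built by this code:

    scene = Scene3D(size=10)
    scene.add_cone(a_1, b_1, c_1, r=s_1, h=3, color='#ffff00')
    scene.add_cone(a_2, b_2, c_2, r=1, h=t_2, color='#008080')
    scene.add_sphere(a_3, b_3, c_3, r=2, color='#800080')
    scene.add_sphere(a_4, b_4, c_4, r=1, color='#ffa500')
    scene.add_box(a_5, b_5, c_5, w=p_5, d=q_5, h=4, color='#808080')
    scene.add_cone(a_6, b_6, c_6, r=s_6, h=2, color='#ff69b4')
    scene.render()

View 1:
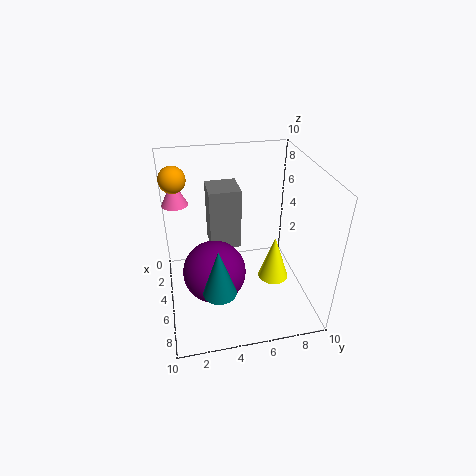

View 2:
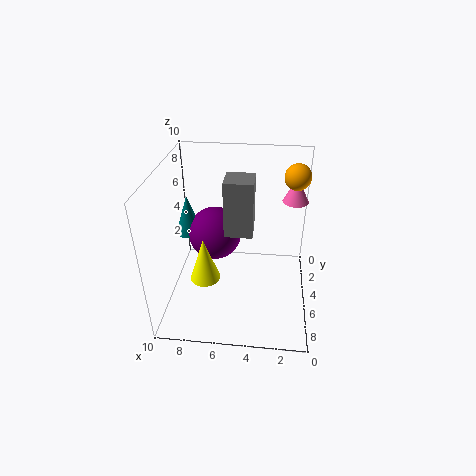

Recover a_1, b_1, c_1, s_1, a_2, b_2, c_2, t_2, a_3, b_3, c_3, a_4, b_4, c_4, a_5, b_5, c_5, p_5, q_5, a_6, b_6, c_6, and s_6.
a_1 = 7
b_1 = 7
c_1 = 3
s_1 = 1
a_2 = 9
b_2 = 3
c_2 = 4
t_2 = 3
a_3 = 7
b_3 = 3
c_3 = 4
a_4 = 1
b_4 = 1
c_4 = 8
a_5 = 4
b_5 = 3
c_5 = 5
p_5 = 2
q_5 = 2
a_6 = 1
b_6 = 1
c_6 = 6
s_6 = 1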